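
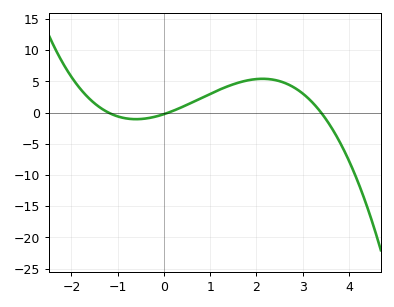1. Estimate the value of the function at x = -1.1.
-0.5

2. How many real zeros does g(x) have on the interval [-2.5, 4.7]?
3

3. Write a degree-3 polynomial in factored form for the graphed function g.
y = -0.63(x + 1.2)(x - 0.1)(x - 3.4)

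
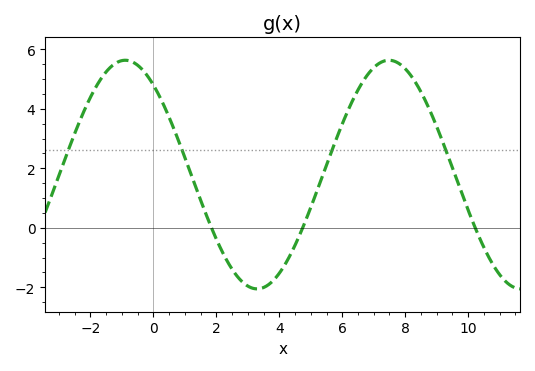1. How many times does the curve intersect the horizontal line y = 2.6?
4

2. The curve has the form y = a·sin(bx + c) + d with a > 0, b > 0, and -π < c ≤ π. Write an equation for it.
y = 3.84sin(0.75x + 2.2) + 1.79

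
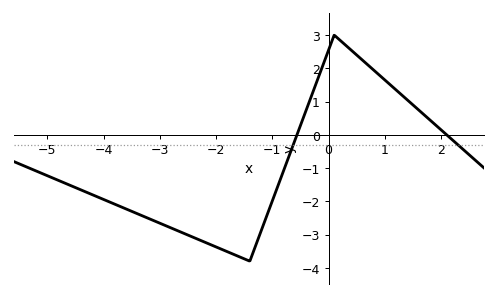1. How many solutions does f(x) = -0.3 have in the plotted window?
2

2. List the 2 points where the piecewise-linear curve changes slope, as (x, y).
(-1.4, -3.8); (0.1, 3)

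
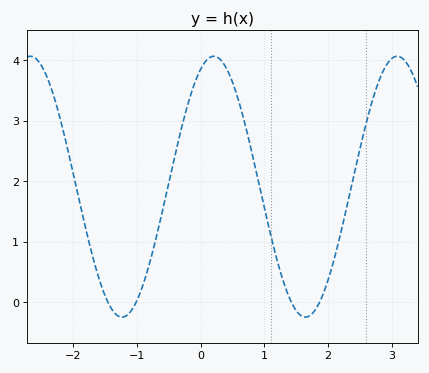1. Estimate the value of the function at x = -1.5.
0.1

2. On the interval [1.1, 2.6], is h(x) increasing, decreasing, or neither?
neither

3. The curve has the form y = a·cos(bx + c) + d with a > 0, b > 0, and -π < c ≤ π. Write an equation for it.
y = 2.16cos(2.2x - 0.45) + 1.91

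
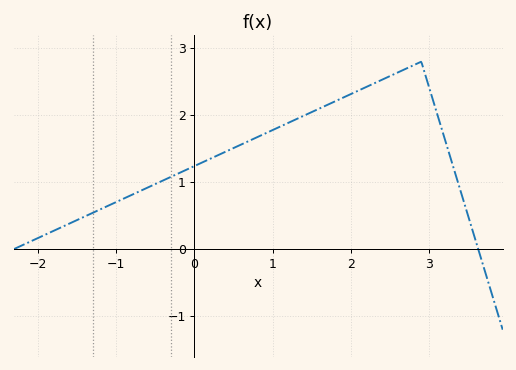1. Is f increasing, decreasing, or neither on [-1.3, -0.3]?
increasing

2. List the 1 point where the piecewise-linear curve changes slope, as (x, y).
(2.9, 2.8)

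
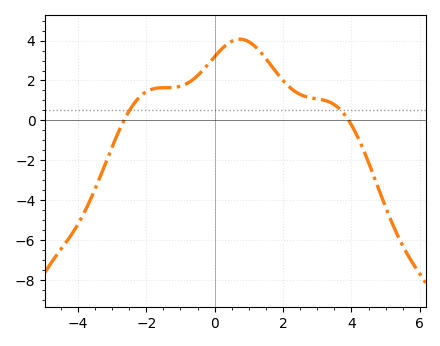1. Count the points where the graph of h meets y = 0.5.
2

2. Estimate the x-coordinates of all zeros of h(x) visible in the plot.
-2.6, 4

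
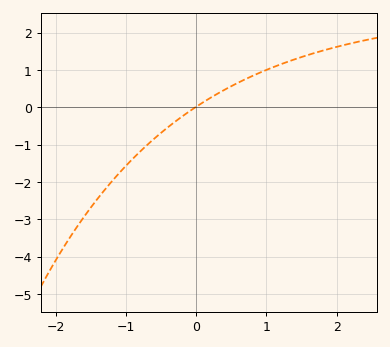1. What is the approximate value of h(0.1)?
0.1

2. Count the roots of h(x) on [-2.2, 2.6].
1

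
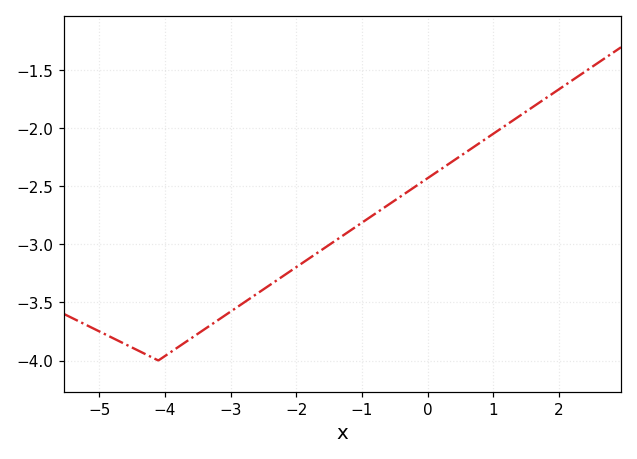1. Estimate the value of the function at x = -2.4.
-3.35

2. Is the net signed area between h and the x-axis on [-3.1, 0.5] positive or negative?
negative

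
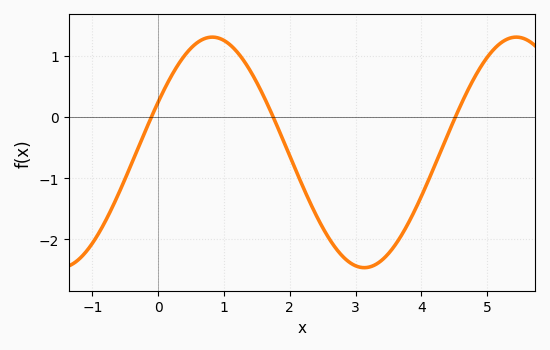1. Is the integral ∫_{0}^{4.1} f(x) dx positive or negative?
negative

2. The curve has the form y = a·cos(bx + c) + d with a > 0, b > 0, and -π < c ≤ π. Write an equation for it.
y = 1.88cos(1.36x - 1.12) - 0.58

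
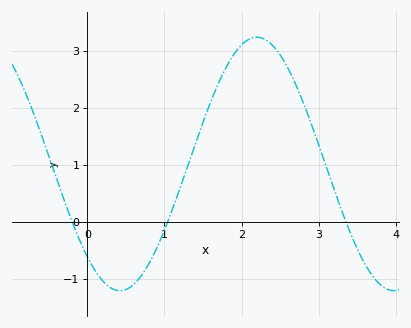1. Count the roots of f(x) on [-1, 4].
3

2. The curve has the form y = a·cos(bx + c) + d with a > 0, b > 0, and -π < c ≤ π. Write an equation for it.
y = 2.22cos(1.8x + 2.4) + 1.02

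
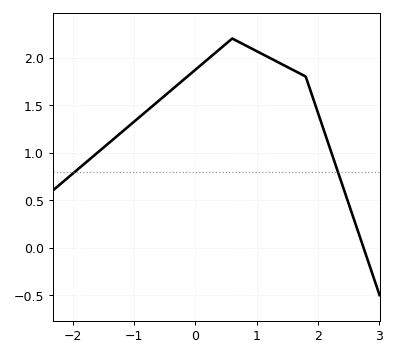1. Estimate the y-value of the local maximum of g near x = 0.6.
2.2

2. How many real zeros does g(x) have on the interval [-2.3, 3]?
1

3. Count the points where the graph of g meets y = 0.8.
2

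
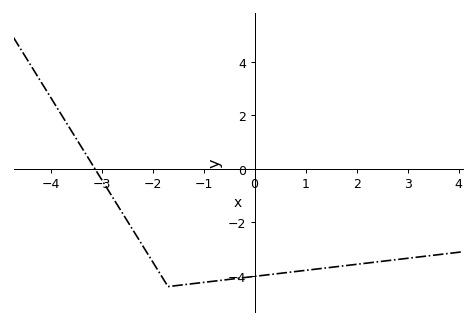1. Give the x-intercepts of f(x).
-3.2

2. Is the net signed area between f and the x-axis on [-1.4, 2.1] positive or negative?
negative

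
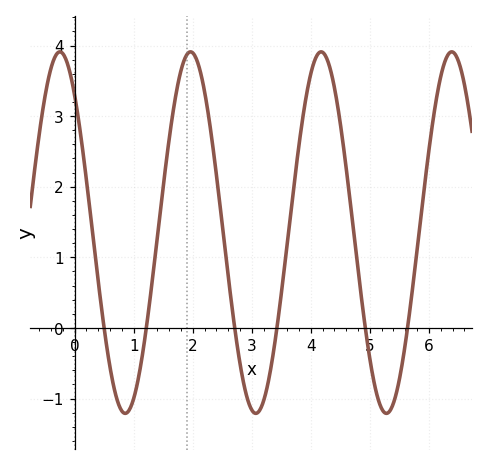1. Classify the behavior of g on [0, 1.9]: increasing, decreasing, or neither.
neither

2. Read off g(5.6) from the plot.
-0.2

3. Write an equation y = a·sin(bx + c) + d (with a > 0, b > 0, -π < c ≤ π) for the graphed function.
y = 2.56sin(2.8x + 2.3) + 1.35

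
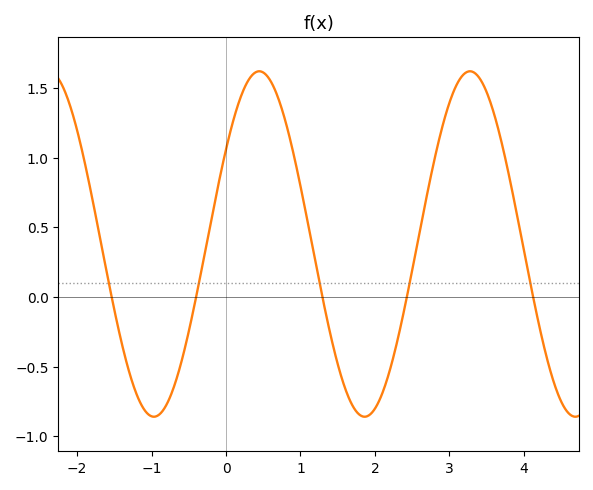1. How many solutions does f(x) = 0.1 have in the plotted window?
5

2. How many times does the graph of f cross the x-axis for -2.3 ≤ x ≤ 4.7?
5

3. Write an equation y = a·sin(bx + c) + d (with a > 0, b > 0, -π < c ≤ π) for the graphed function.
y = 1.24sin(2.22x + 0.58) + 0.38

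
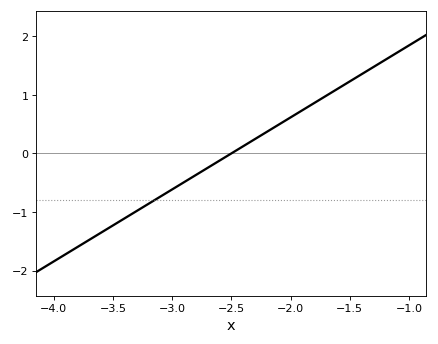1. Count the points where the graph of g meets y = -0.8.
1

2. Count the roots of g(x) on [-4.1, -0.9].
1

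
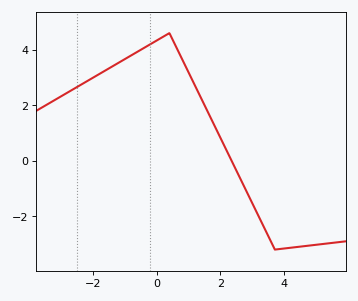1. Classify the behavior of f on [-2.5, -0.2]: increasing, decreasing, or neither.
increasing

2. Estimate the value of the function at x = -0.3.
4.2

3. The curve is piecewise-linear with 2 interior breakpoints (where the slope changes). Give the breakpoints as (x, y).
(0.4, 4.6); (3.7, -3.2)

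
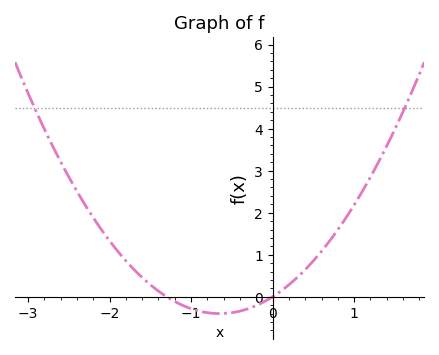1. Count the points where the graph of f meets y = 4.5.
2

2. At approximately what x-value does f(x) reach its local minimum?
-0.6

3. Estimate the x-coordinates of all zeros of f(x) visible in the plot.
-1.3, 0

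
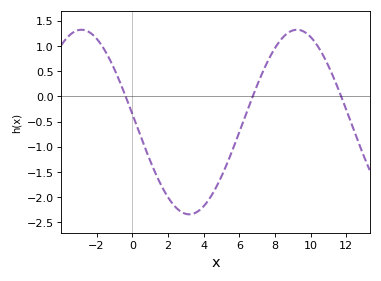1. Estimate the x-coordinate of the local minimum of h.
3.2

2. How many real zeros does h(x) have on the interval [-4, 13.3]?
3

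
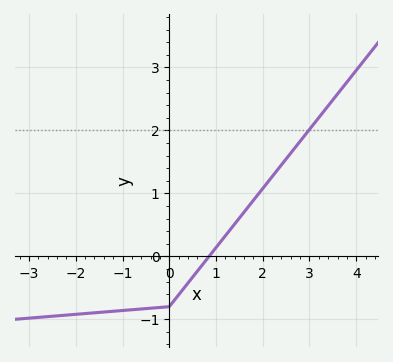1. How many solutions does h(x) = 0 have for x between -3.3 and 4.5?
1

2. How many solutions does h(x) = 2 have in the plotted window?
1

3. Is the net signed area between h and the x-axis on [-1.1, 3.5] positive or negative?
positive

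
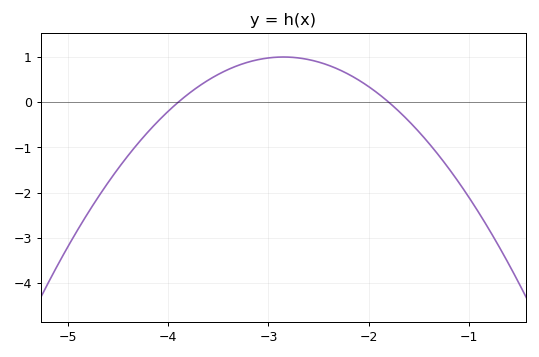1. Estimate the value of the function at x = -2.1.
0.5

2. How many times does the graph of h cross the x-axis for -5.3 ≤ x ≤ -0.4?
2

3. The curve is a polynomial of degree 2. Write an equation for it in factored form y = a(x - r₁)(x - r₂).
y = -0.91(x + 3.9)(x + 1.8)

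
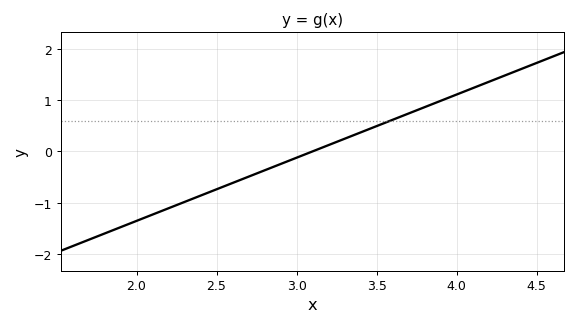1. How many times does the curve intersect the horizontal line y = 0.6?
1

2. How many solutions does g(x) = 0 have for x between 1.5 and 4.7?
1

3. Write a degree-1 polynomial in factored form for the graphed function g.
y = 1.23(x - 3.1)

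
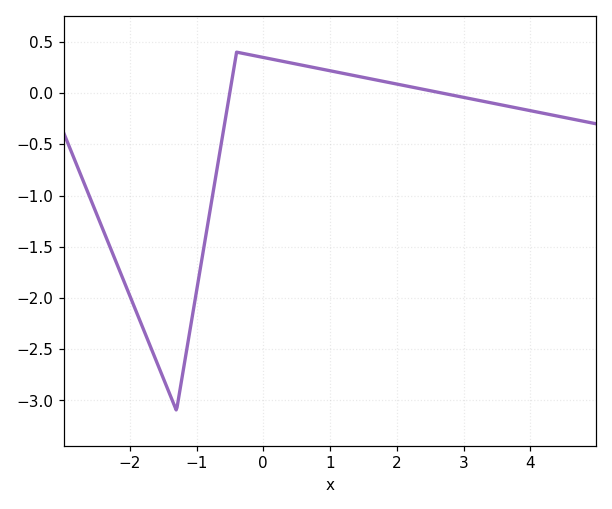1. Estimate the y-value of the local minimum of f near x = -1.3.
-3.1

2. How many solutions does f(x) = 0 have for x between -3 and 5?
2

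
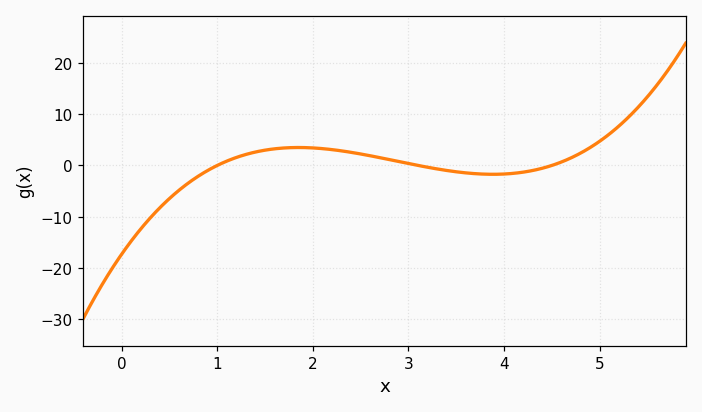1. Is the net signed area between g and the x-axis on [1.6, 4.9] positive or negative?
positive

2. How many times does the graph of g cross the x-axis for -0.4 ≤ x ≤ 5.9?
3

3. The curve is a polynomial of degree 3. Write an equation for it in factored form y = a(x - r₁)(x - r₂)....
y = 1.24(x - 1)(x - 3.1)(x - 4.5)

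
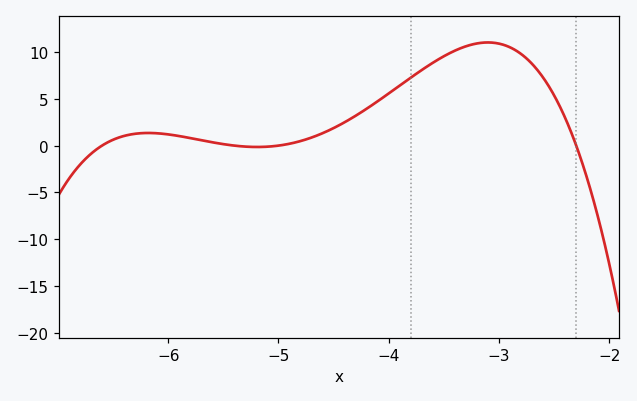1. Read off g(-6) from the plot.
1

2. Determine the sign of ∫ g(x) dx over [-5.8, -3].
positive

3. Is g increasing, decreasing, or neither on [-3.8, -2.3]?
neither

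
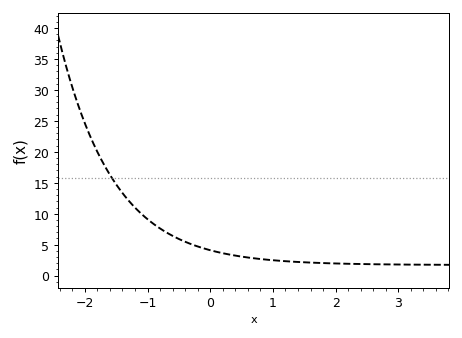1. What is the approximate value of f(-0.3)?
5.06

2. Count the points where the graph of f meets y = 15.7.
1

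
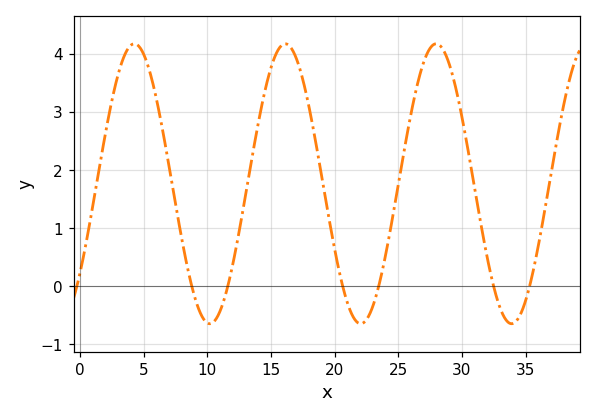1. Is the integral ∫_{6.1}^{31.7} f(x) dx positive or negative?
positive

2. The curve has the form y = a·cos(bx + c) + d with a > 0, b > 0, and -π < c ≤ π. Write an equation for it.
y = 2.41cos(0.53x - 2.3) + 1.76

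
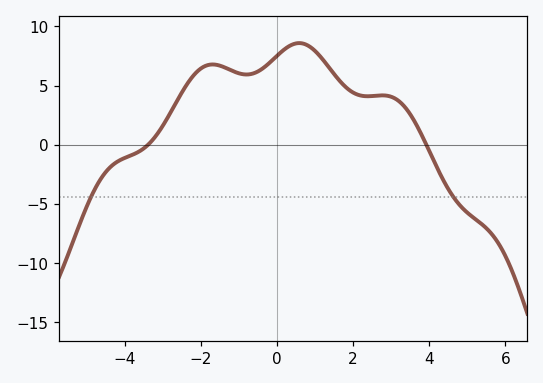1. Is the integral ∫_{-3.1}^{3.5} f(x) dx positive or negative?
positive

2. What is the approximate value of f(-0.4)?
6.39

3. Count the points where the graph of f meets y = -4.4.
2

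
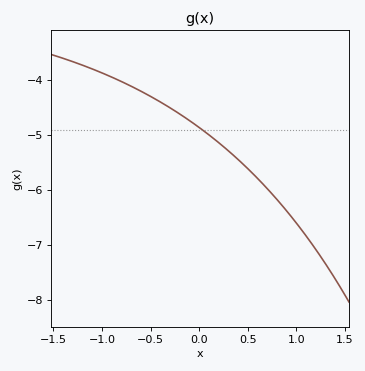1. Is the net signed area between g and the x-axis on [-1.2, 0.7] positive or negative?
negative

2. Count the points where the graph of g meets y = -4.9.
1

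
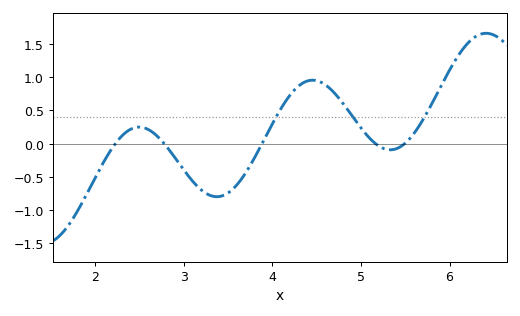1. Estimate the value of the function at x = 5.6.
0.155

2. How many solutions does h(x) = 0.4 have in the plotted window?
3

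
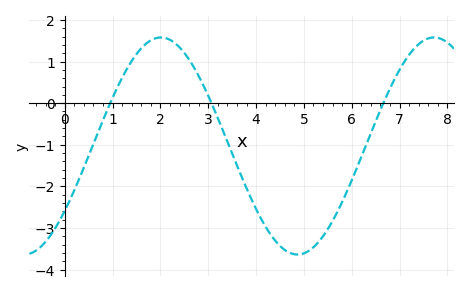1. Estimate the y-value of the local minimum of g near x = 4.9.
-3.64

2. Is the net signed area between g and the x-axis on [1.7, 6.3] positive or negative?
negative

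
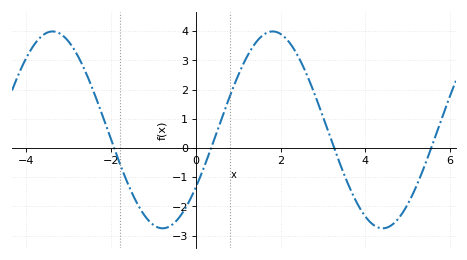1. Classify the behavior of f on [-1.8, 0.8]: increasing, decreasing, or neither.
neither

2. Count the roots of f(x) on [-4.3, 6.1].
4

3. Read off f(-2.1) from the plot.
0.683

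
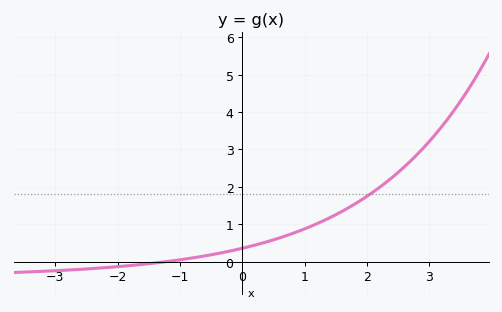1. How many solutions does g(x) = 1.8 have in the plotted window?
1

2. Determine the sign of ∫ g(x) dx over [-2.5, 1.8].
positive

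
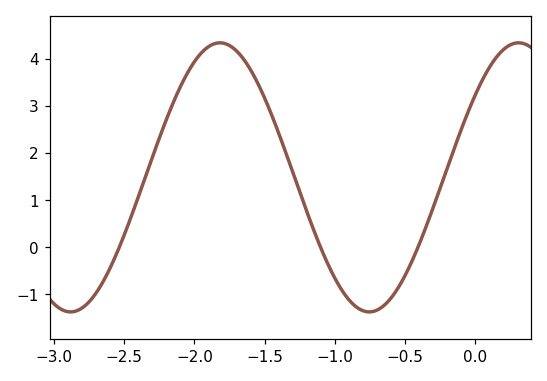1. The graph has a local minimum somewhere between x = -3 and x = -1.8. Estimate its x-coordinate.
-2.88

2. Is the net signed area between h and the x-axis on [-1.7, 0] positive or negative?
positive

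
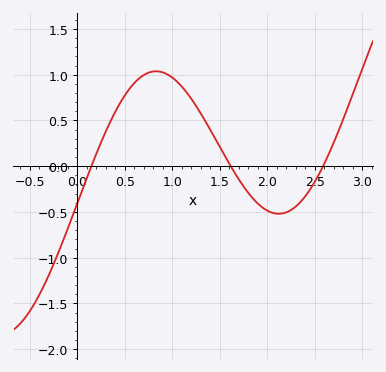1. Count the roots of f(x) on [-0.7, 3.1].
3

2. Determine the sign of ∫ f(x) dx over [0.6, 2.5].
positive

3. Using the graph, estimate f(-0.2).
-0.945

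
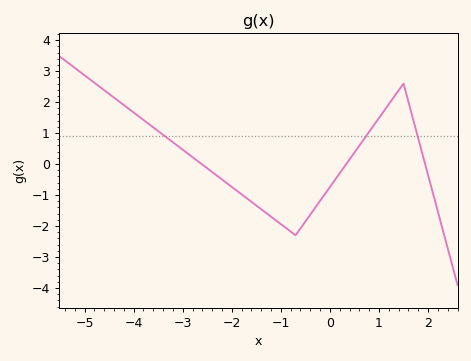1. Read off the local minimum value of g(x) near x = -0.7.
-2.3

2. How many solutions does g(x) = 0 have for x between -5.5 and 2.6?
3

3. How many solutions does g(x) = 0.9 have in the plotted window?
3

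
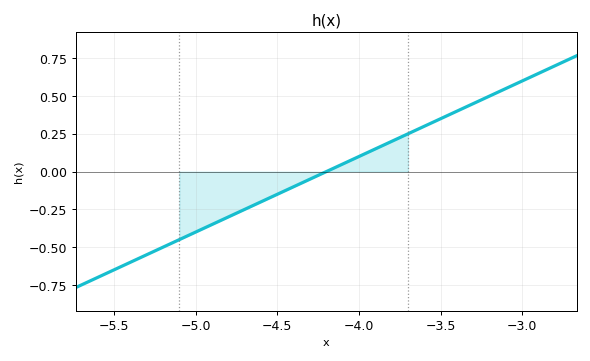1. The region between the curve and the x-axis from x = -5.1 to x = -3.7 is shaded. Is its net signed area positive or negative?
negative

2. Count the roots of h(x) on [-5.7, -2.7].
1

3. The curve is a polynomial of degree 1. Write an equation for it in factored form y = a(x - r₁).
y = 0.5(x + 4.2)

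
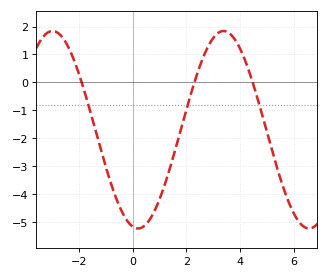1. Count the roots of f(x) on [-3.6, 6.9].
3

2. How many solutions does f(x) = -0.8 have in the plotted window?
3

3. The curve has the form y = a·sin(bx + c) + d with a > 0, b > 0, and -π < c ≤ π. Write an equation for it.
y = 3.53sin(0.99x - 1.8) - 1.69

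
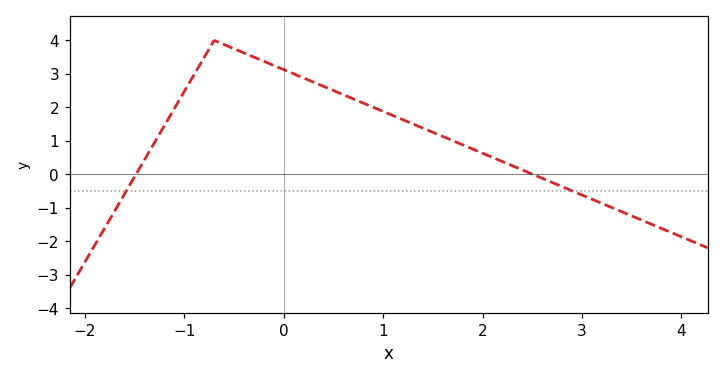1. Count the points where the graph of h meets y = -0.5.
2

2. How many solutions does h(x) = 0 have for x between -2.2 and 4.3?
2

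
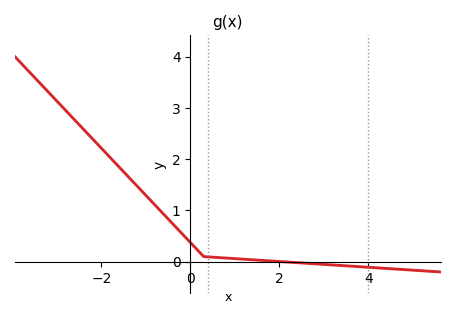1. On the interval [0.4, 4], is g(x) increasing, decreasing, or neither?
decreasing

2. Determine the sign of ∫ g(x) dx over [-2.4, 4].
positive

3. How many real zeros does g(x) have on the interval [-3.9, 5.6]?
1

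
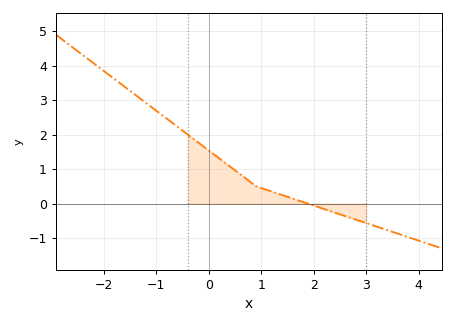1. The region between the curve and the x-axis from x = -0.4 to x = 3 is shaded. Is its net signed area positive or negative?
positive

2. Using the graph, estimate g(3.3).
-0.721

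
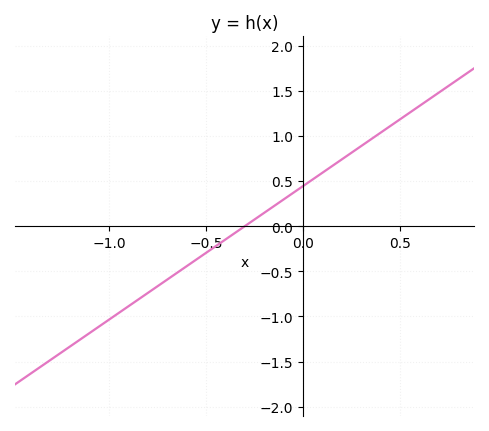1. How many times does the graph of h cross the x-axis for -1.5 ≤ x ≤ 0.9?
1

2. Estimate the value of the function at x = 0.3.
0.888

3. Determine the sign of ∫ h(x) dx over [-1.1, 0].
negative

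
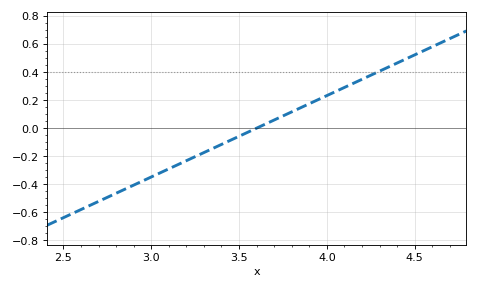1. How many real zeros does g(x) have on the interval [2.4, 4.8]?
1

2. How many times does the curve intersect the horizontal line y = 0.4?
1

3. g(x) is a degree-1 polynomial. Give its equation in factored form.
y = 0.58(x - 3.6)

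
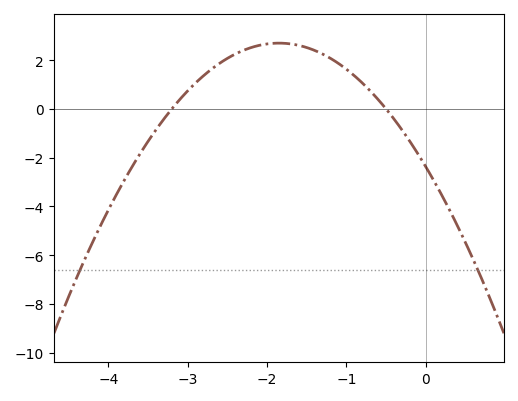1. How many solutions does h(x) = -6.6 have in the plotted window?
2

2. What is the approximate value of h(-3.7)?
-2.4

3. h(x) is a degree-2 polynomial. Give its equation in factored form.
y = -1.48(x + 3.2)(x + 0.5)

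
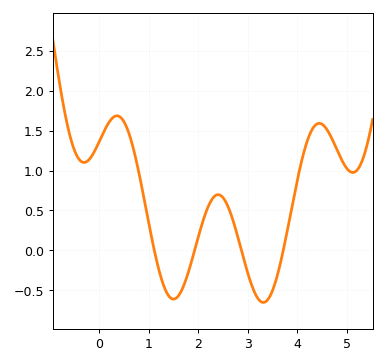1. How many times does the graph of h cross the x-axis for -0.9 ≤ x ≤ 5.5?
4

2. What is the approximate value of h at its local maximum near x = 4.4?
1.59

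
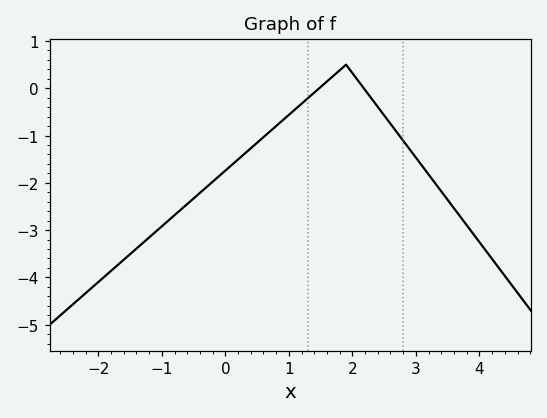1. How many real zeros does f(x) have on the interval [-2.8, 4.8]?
2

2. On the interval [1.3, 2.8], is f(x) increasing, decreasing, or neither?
neither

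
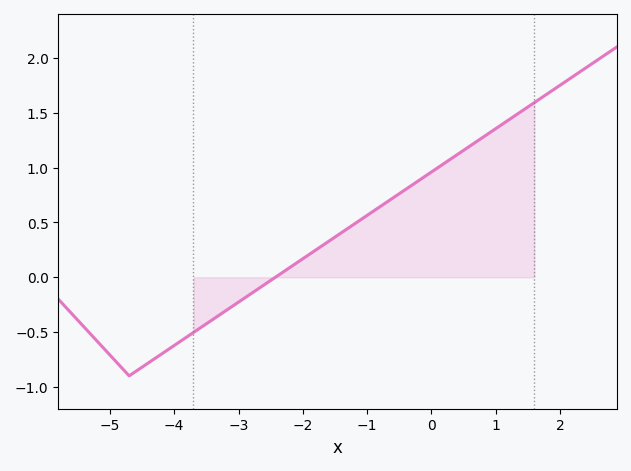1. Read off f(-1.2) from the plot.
0.5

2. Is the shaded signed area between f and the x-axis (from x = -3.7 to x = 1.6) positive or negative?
positive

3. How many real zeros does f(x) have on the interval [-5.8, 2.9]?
1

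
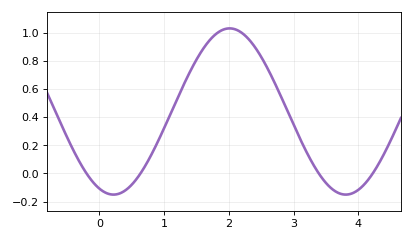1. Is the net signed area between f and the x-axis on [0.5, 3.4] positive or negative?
positive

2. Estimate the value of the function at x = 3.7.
-0.14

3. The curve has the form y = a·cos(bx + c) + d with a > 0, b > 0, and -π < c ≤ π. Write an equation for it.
y = 0.59cos(1.8x + 2.8) + 0.44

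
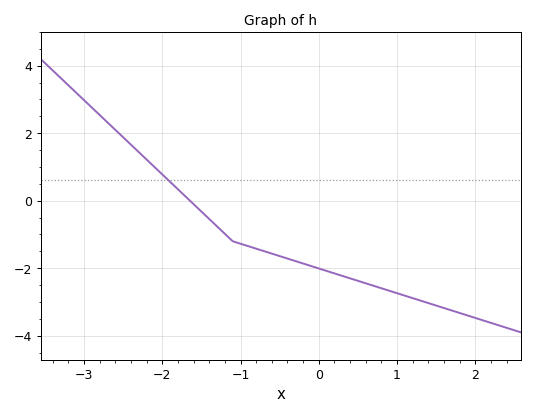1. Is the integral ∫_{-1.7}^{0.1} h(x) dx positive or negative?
negative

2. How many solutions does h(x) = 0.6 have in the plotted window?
1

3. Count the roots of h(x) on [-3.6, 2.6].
1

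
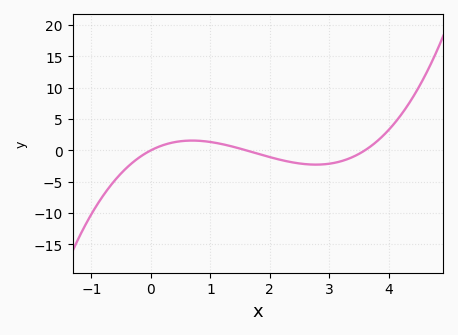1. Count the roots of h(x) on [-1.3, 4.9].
3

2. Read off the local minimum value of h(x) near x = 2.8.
-2.5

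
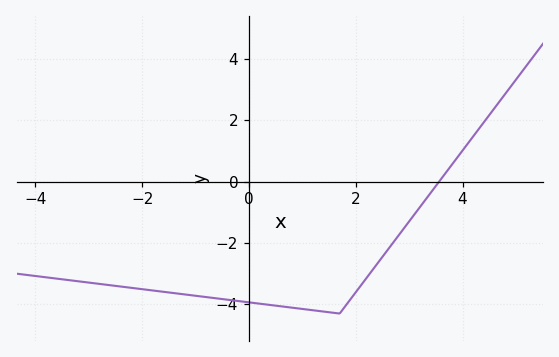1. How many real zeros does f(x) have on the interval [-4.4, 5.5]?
1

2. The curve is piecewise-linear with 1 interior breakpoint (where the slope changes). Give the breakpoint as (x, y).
(1.7, -4.3)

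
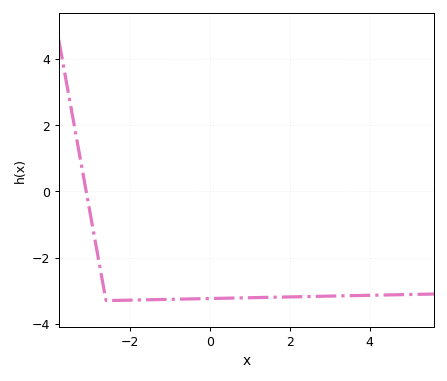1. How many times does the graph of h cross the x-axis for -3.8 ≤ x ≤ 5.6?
1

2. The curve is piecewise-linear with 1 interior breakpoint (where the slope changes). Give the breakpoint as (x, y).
(-2.6, -3.3)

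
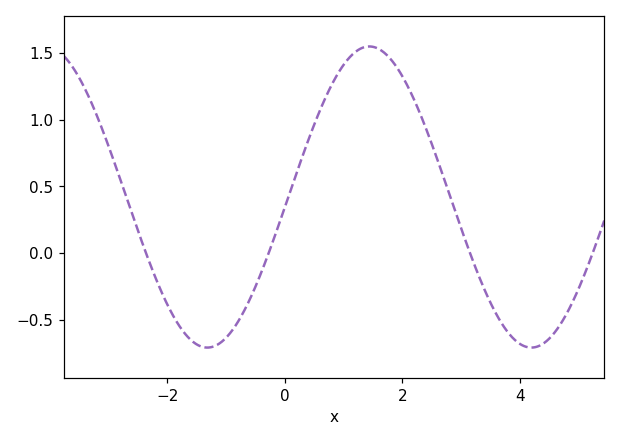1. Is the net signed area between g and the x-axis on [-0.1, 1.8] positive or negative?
positive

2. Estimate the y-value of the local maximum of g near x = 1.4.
1.55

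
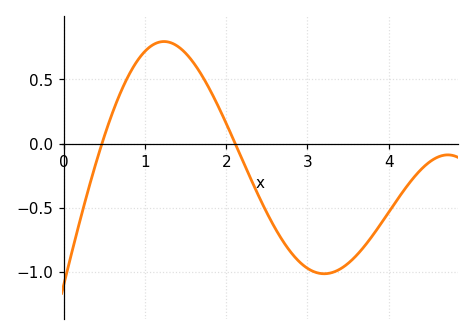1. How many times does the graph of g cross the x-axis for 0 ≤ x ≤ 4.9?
2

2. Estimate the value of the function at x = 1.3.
0.789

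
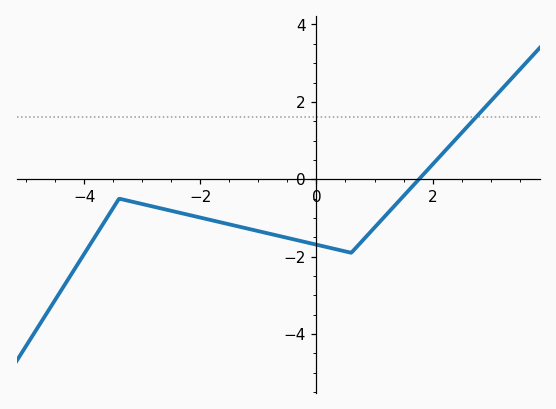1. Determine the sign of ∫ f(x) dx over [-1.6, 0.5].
negative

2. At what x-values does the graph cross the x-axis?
1.76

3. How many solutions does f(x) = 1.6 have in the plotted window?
1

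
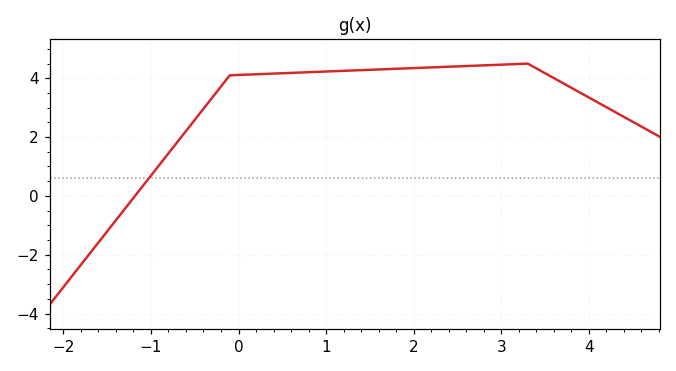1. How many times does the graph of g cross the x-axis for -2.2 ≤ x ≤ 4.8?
1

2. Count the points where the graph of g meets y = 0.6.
1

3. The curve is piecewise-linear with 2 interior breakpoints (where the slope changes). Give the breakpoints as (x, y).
(-0.1, 4.1); (3.3, 4.5)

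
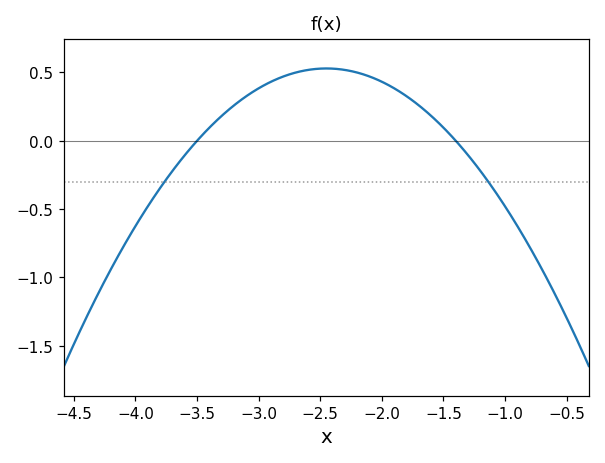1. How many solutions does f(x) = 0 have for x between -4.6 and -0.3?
2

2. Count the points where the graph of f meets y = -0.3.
2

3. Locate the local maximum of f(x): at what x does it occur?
-2.45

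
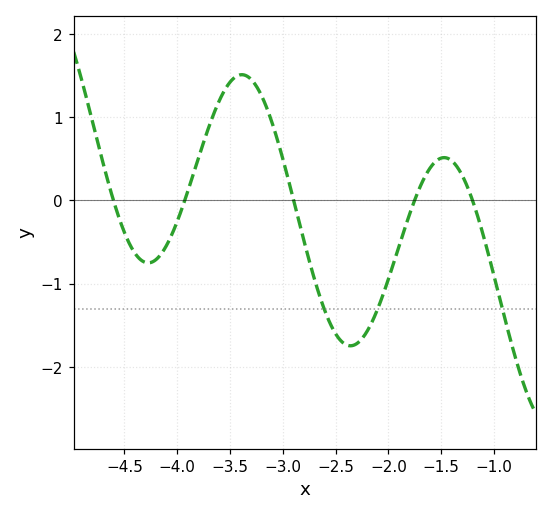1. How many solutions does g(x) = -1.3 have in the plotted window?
3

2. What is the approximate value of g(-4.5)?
-0.385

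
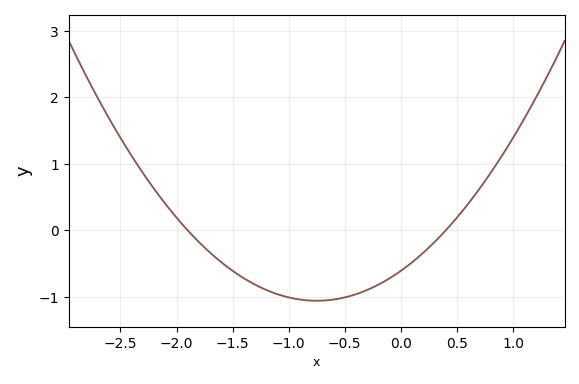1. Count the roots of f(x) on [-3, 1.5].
2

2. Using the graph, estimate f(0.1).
-0.5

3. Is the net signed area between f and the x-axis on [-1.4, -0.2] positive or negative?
negative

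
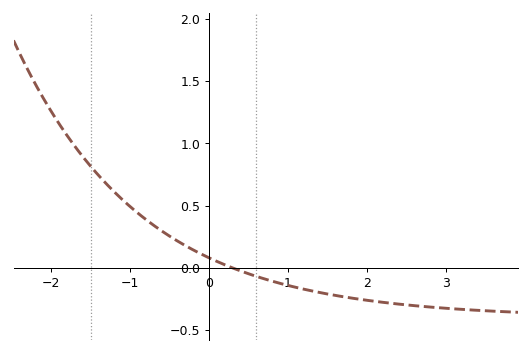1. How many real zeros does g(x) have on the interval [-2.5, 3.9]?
1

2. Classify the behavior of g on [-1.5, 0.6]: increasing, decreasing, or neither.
decreasing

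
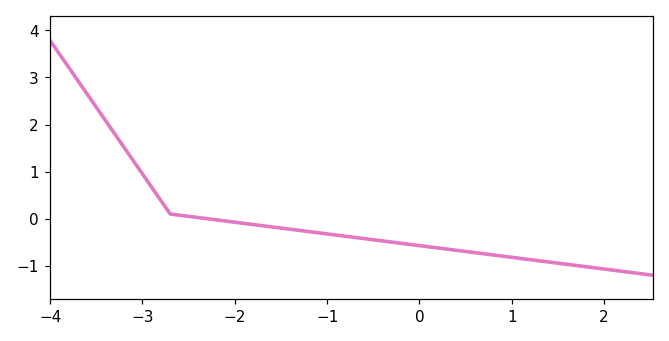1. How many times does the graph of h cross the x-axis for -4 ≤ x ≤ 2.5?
1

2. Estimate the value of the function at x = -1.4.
-0.223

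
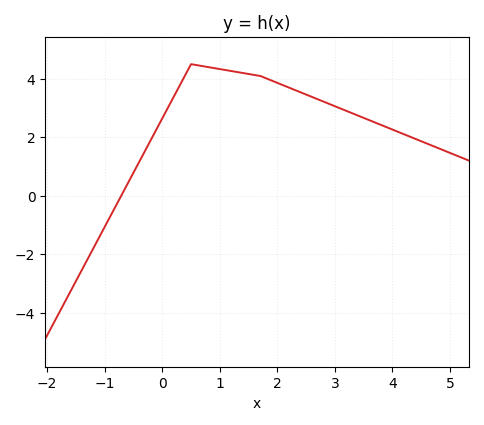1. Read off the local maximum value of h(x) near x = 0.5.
4.5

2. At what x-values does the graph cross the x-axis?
-0.714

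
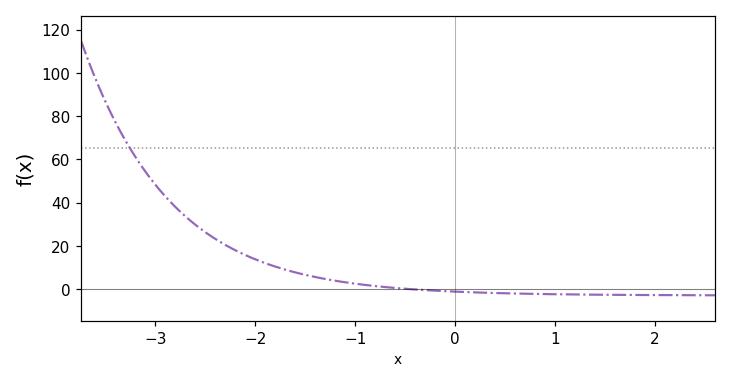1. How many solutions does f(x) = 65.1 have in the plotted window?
1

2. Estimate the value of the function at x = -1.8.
10.4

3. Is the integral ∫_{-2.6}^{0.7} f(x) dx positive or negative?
positive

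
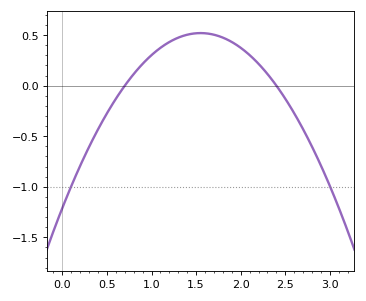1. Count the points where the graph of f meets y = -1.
2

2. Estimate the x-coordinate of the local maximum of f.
1.55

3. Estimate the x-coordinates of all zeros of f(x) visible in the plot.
0.7, 2.4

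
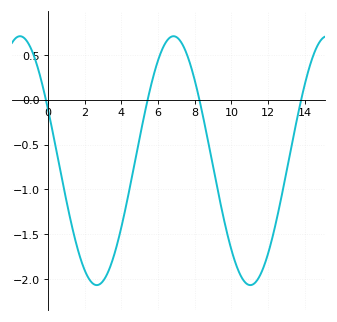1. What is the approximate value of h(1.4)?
-1.5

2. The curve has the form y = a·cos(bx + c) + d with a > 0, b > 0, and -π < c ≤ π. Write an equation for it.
y = 1.39cos(0.75x + 1.15) - 0.68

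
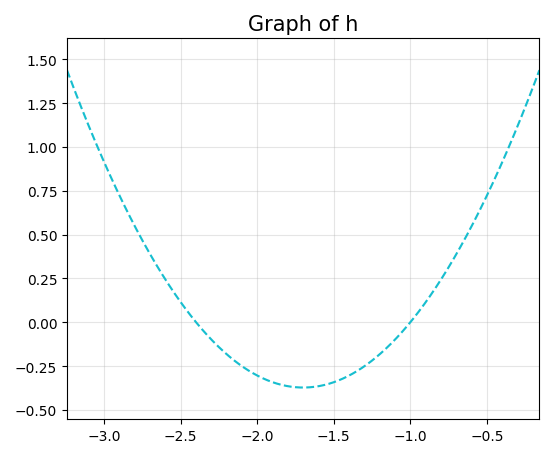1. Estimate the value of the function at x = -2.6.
0.25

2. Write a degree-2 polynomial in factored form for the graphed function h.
y = 0.76(x + 2.4)(x + 1)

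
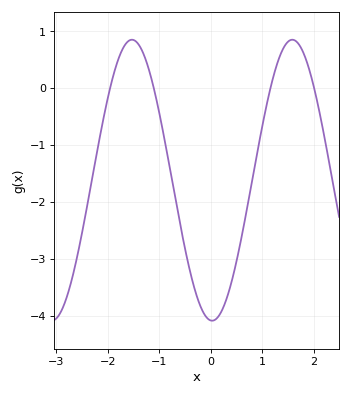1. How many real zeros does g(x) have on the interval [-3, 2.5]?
4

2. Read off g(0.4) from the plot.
-3.41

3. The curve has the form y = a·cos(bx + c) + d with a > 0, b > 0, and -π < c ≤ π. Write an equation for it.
y = 2.47cos(2.02x + 3.09) - 1.62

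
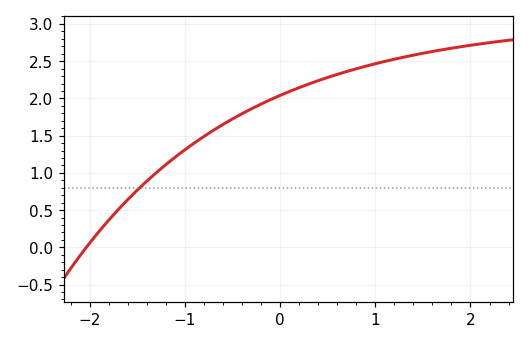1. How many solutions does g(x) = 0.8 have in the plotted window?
1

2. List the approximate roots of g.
-2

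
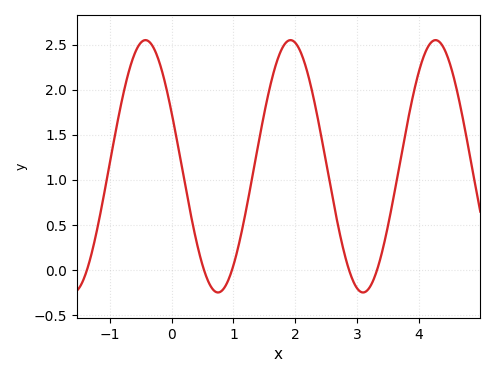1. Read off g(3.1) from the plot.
-0.25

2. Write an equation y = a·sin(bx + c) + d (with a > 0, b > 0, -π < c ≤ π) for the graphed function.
y = 1.4sin(2.68x + 2.7) + 1.15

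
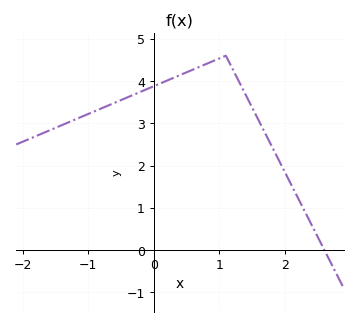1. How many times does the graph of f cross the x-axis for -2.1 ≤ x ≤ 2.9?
1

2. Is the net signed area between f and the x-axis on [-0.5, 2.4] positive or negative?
positive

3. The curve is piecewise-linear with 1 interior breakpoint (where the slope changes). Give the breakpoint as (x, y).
(1.1, 4.6)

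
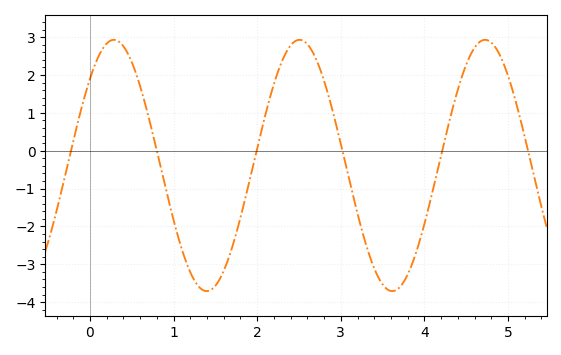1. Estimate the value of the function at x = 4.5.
2.27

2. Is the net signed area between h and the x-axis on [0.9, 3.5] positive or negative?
negative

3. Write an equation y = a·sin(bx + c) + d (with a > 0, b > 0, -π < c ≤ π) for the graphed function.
y = 3.32sin(2.83x + 0.762) - 0.39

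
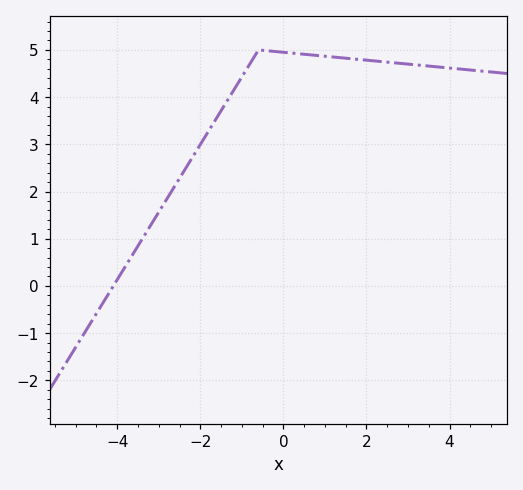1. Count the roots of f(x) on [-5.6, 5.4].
1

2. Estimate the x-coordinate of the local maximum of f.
-0.6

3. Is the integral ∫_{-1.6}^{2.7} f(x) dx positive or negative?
positive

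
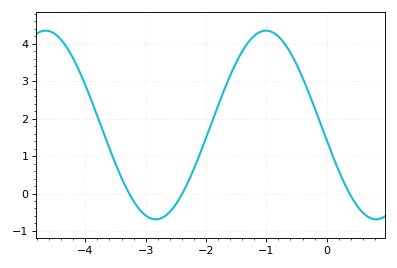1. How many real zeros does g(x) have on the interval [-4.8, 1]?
3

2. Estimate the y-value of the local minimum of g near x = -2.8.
-0.7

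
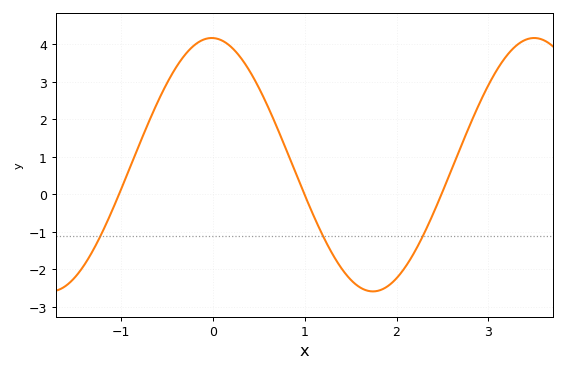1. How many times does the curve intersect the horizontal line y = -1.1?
3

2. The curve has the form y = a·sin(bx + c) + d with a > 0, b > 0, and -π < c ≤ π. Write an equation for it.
y = 3.38sin(1.8x + 1.6) + 0.79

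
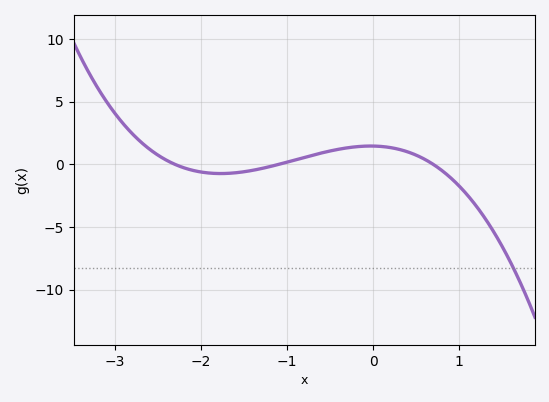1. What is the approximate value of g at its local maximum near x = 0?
1.5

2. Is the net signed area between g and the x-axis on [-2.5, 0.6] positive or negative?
positive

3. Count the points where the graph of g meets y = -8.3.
1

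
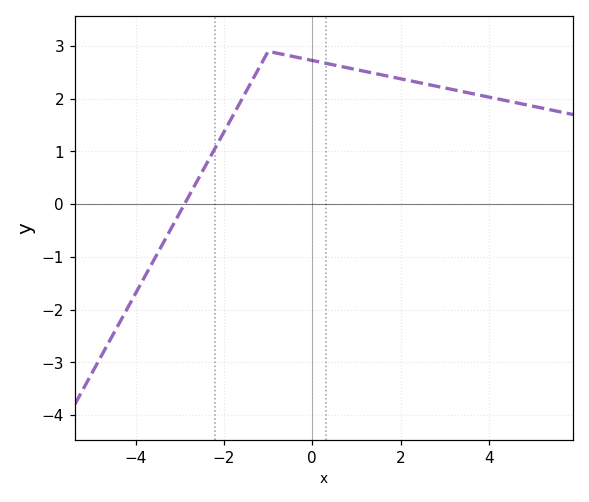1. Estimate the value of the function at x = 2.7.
2.26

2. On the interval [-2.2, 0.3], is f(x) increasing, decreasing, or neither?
neither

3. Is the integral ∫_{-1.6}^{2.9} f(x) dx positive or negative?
positive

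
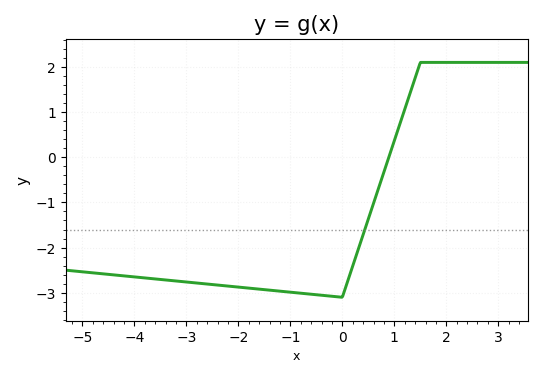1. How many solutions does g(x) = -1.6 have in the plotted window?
1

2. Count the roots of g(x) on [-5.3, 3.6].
1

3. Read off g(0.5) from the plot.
-1.4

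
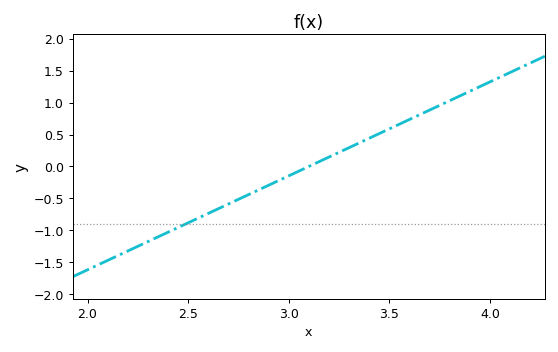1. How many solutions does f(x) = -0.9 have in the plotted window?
1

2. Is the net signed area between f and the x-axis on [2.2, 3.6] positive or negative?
negative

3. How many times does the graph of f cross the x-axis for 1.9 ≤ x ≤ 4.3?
1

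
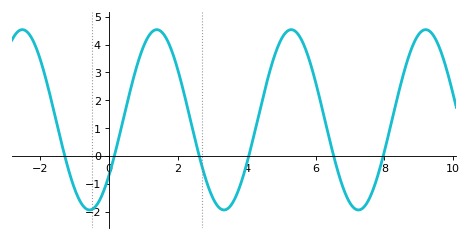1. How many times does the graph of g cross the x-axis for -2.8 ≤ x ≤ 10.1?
6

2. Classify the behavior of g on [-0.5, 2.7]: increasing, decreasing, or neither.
neither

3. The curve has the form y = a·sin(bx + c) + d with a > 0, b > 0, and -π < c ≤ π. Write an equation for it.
y = 3.24sin(1.6x - 0.67) + 1.3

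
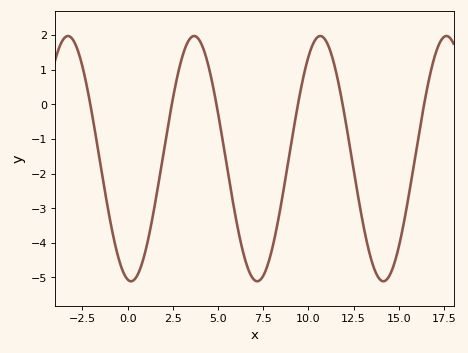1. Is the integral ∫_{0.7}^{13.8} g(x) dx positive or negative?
negative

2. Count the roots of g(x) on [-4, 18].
6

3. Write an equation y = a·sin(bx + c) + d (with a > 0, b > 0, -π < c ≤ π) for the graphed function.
y = 3.54sin(0.9x - 1.7) - 1.57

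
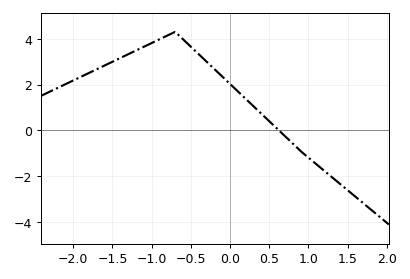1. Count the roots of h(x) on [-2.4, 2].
1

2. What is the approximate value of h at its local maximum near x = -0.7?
4.2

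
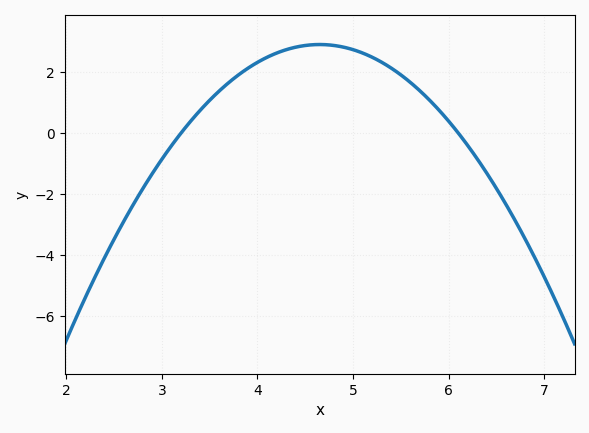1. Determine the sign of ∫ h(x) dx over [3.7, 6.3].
positive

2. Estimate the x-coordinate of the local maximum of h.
4.6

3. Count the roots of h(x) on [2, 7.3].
2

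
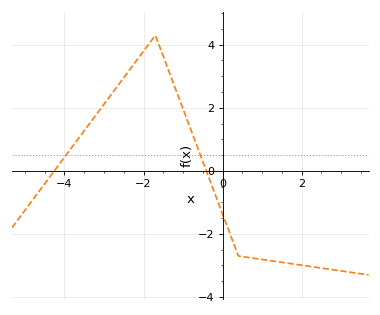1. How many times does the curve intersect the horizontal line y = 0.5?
2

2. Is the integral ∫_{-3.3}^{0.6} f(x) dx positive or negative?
positive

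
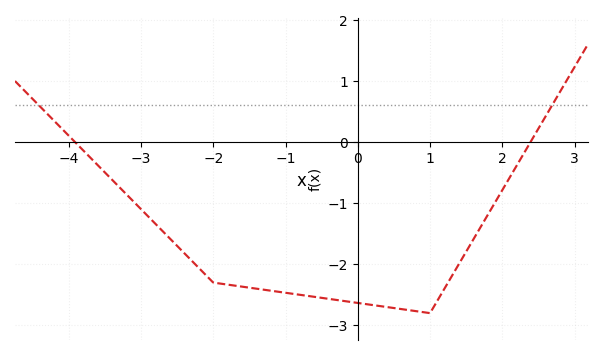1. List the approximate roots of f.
-4, 2.4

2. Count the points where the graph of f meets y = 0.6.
2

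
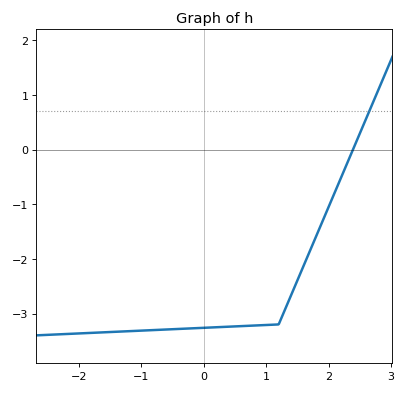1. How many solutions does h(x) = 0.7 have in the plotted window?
1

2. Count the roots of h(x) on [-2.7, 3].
1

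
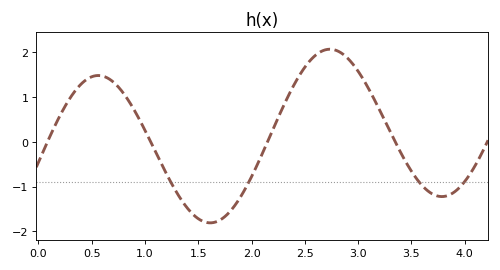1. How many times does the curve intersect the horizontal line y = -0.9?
4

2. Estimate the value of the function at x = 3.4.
-0.24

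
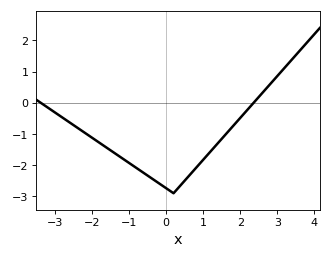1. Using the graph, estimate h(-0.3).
-2.49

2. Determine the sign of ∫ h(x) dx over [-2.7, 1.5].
negative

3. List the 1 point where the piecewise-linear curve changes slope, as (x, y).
(0.2, -2.9)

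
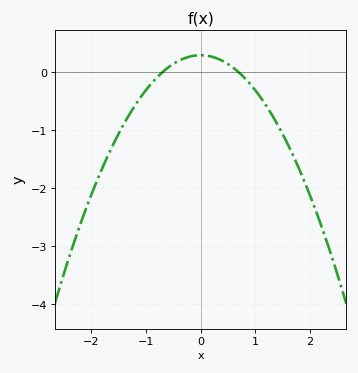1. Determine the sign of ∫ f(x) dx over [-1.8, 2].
negative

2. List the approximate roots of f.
-0.7, 0.7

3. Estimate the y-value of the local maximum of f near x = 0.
0.3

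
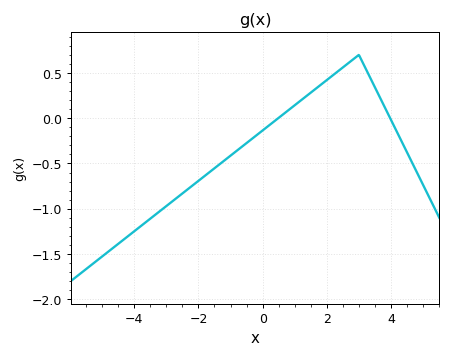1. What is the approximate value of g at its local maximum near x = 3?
0.699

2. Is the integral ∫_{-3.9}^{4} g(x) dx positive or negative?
negative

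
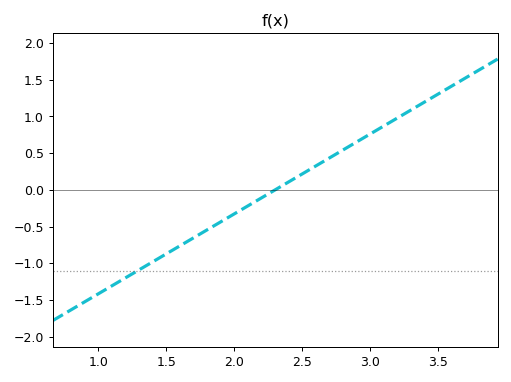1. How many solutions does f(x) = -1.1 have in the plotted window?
1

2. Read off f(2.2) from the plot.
-0.1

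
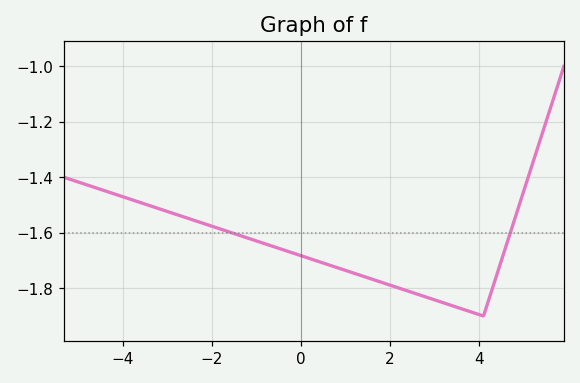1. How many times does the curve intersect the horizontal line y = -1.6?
2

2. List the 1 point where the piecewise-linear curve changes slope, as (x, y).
(4.1, -1.9)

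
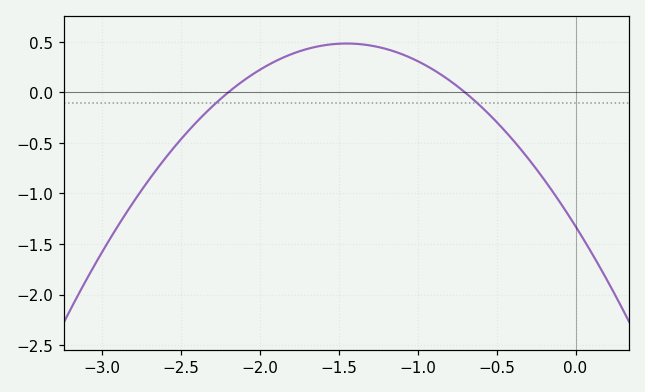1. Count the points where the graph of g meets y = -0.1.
2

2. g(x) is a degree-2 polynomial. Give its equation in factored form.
y = -0.86(x + 2.2)(x + 0.7)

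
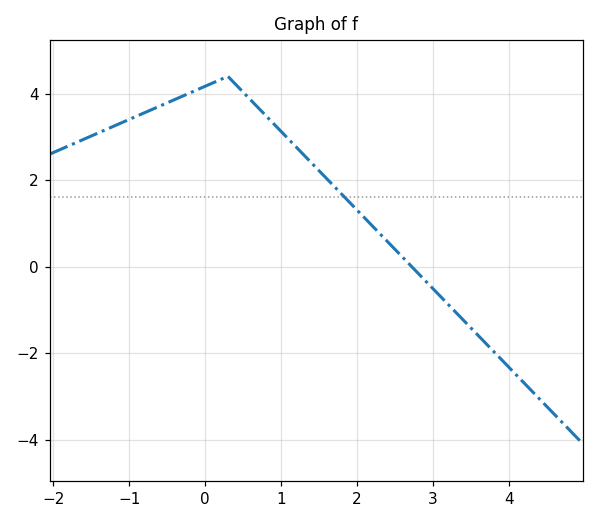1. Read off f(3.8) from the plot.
-1.96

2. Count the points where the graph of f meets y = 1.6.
1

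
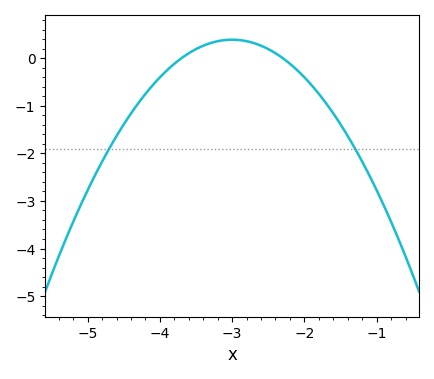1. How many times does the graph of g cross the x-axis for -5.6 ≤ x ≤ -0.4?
2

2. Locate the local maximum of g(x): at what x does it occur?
-3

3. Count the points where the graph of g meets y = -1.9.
2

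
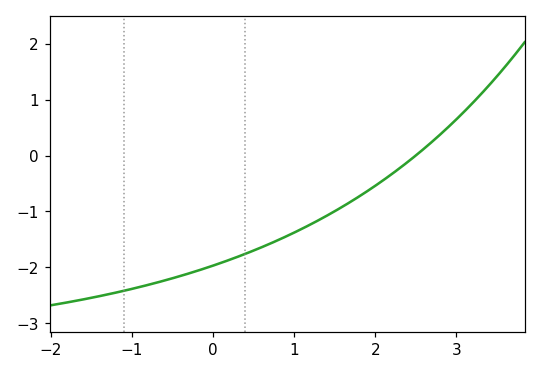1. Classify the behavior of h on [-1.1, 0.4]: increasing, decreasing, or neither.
increasing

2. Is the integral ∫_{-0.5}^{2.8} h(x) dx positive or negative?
negative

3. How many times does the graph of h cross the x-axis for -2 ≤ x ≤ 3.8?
1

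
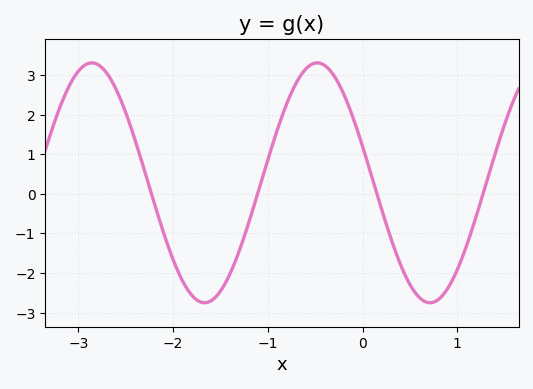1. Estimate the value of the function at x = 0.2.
-0.4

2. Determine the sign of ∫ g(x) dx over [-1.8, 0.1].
positive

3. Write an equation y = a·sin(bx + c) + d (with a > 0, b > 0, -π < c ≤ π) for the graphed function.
y = 3.03sin(2.6x + 2.8) + 0.28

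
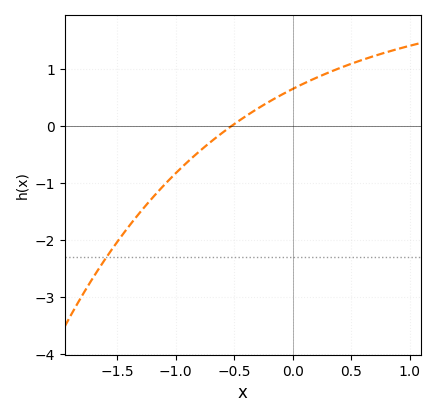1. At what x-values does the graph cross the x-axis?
-0.523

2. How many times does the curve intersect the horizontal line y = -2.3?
1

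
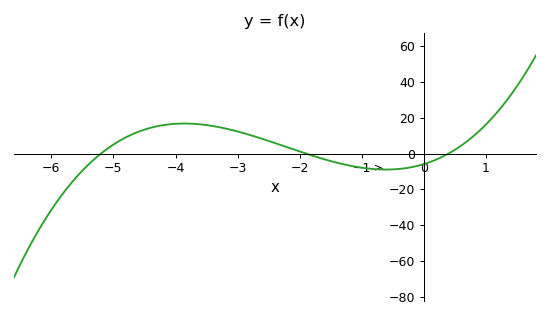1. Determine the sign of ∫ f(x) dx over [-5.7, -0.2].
positive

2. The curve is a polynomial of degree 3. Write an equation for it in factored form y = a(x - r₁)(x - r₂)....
y = 1.5(x + 5.2)(x + 1.9)(x - 0.4)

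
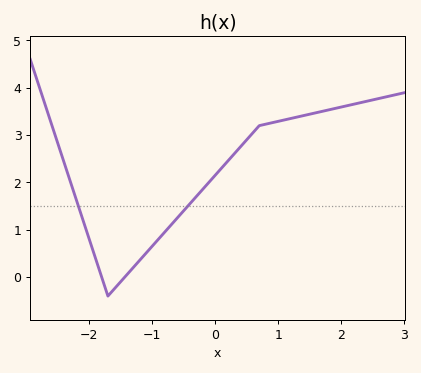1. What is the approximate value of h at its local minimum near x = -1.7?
-0.4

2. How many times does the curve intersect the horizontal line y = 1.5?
2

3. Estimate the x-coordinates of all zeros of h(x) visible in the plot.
-1.8, -1.43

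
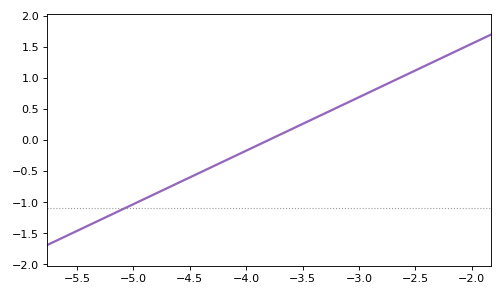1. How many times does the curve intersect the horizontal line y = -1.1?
1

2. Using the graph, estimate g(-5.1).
-1.1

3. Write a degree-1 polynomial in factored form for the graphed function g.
y = 0.86(x + 3.8)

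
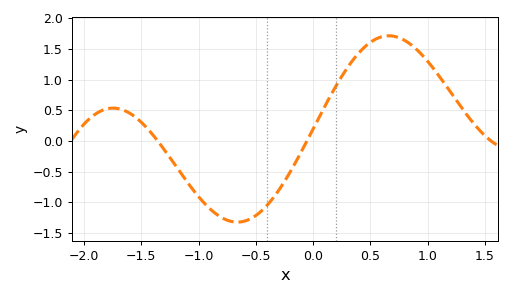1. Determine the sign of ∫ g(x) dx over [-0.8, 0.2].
negative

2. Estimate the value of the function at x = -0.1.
-0.165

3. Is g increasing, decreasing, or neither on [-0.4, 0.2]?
increasing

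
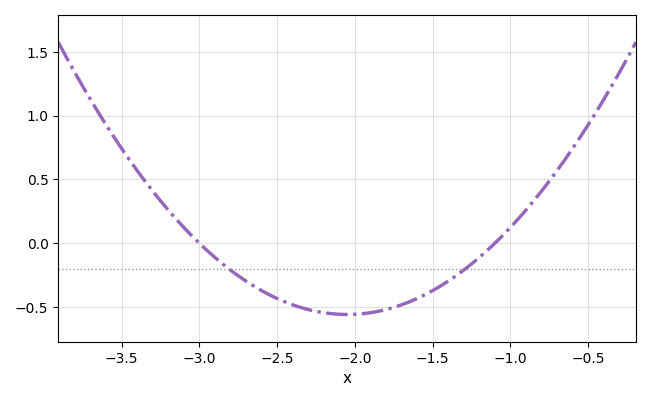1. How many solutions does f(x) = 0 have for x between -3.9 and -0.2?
2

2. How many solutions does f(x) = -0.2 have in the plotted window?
2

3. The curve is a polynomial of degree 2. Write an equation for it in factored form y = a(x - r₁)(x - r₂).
y = 0.62(x + 3)(x + 1.1)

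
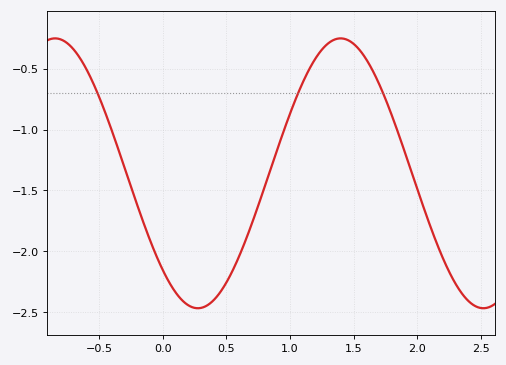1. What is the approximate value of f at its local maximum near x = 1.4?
-0.25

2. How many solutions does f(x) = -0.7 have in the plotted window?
3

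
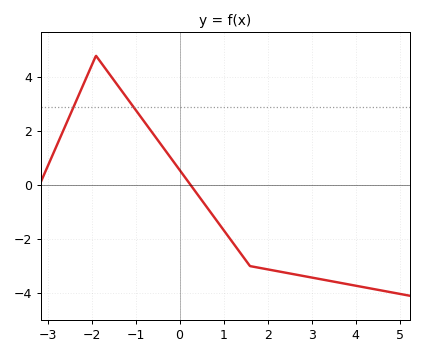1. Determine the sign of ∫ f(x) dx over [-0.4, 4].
negative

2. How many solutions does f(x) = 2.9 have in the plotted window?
2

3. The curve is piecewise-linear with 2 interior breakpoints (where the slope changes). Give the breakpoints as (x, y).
(-1.9, 4.8); (1.6, -3)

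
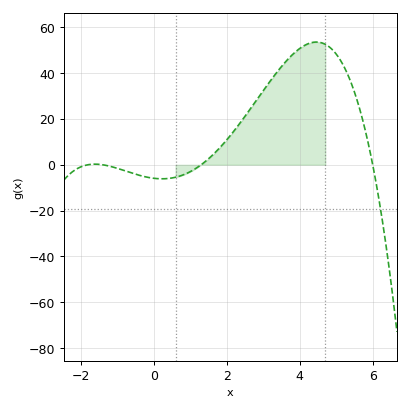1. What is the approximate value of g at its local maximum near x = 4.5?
54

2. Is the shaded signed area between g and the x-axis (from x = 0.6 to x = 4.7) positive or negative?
positive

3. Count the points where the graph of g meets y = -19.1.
1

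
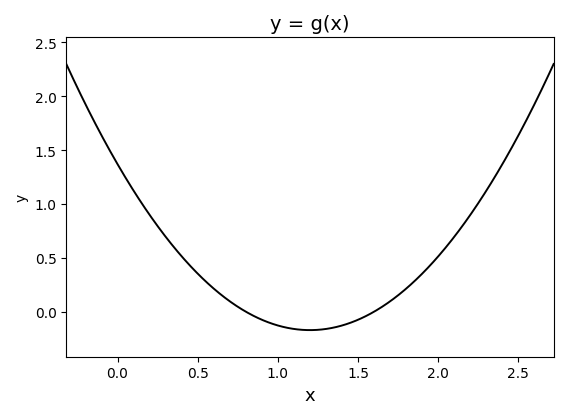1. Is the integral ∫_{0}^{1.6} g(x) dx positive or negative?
positive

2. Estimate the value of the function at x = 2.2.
0.9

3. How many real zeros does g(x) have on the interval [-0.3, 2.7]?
2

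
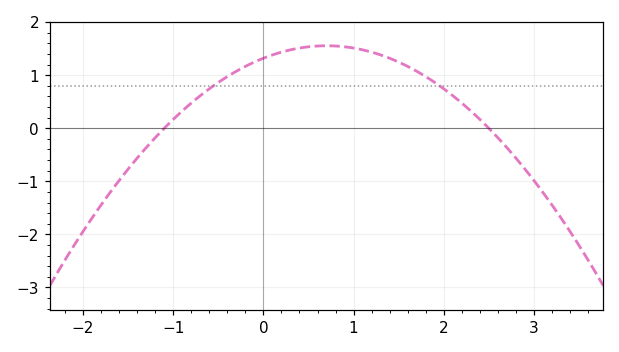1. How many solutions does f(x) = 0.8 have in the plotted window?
2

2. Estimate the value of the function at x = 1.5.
1.25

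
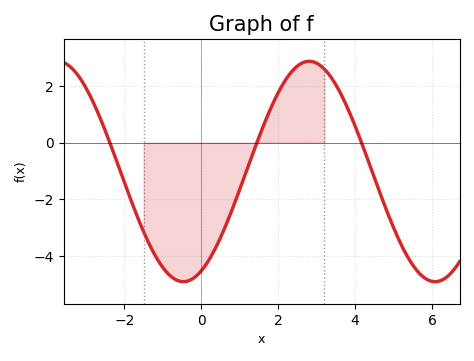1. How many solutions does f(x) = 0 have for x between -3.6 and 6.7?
3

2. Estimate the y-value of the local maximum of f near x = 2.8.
2.8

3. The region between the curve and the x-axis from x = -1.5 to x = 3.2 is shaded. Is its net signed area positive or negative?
negative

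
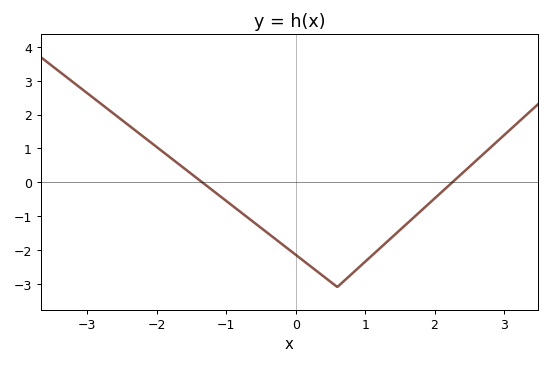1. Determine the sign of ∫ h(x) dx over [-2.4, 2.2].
negative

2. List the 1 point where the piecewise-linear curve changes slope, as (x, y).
(0.6, -3.1)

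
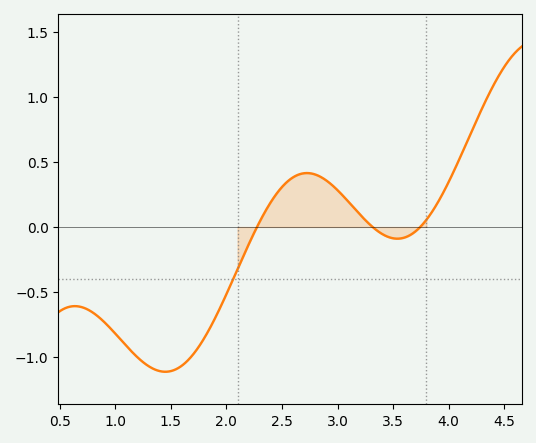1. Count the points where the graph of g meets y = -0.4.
1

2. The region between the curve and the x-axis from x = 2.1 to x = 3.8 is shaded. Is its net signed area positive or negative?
positive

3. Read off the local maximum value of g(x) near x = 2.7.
0.4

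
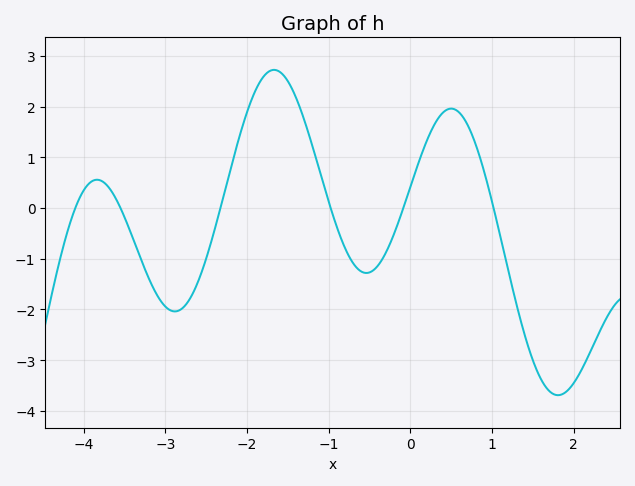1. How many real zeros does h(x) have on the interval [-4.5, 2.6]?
6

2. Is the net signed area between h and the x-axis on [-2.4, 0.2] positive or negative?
positive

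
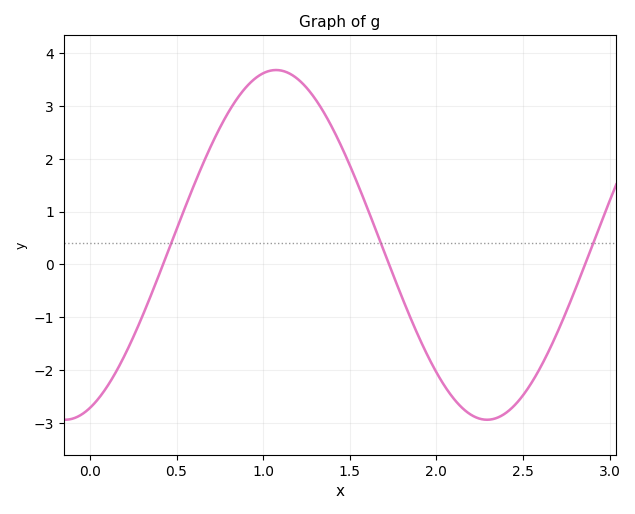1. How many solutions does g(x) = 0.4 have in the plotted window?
3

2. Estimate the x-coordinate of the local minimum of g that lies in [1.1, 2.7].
2.29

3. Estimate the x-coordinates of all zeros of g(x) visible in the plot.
0.422, 1.73, 2.86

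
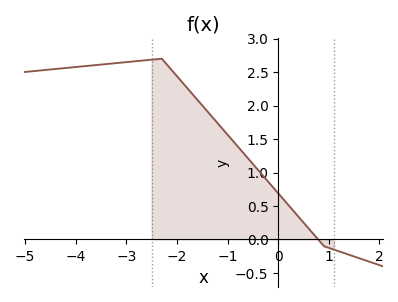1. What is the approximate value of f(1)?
-0.15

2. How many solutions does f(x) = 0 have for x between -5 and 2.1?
1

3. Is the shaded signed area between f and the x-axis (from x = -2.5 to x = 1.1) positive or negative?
positive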